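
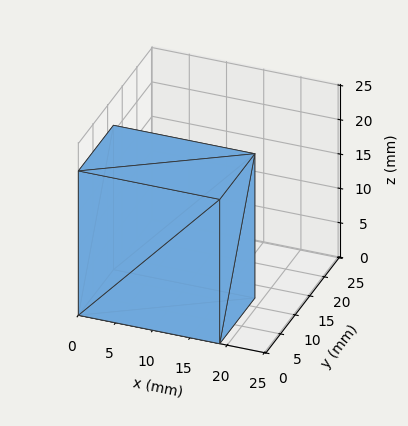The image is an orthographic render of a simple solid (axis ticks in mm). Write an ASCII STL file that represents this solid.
Reading the render: the shape is a rectangular box, roughly 19 × 12 mm footprint and 21 mm tall (dimensions read to the nearest mm from the axis ticks). For the STL, each face is triangulated and given an outward normal.

solid part
  facet normal 0.0000 0.0000 -1.0000
    outer loop
      vertex 19.00 12.00 0.00
      vertex 19.00 0.00 0.00
      vertex 0.00 0.00 0.00
    endloop
  endfacet
  facet normal 0.0000 0.0000 -1.0000
    outer loop
      vertex 0.00 12.00 0.00
      vertex 19.00 12.00 0.00
      vertex 0.00 0.00 0.00
    endloop
  endfacet
  facet normal 0.0000 0.0000 1.0000
    outer loop
      vertex 0.00 0.00 21.00
      vertex 19.00 0.00 21.00
      vertex 19.00 12.00 21.00
    endloop
  endfacet
  facet normal 0.0000 0.0000 1.0000
    outer loop
      vertex 0.00 0.00 21.00
      vertex 19.00 12.00 21.00
      vertex 0.00 12.00 21.00
    endloop
  endfacet
  facet normal 0.0000 -1.0000 0.0000
    outer loop
      vertex 0.00 0.00 0.00
      vertex 19.00 0.00 0.00
      vertex 19.00 0.00 21.00
    endloop
  endfacet
  facet normal 0.0000 -1.0000 0.0000
    outer loop
      vertex 0.00 0.00 0.00
      vertex 19.00 0.00 21.00
      vertex 0.00 0.00 21.00
    endloop
  endfacet
  facet normal 0.0000 1.0000 0.0000
    outer loop
      vertex 19.00 12.00 21.00
      vertex 19.00 12.00 0.00
      vertex 0.00 12.00 0.00
    endloop
  endfacet
  facet normal 0.0000 1.0000 0.0000
    outer loop
      vertex 0.00 12.00 21.00
      vertex 19.00 12.00 21.00
      vertex 0.00 12.00 0.00
    endloop
  endfacet
  facet normal -1.0000 0.0000 0.0000
    outer loop
      vertex 0.00 12.00 21.00
      vertex 0.00 12.00 0.00
      vertex 0.00 0.00 0.00
    endloop
  endfacet
  facet normal -1.0000 0.0000 0.0000
    outer loop
      vertex 0.00 0.00 21.00
      vertex 0.00 12.00 21.00
      vertex 0.00 0.00 0.00
    endloop
  endfacet
  facet normal 1.0000 0.0000 0.0000
    outer loop
      vertex 19.00 0.00 0.00
      vertex 19.00 12.00 0.00
      vertex 19.00 12.00 21.00
    endloop
  endfacet
  facet normal 1.0000 0.0000 0.0000
    outer loop
      vertex 19.00 0.00 0.00
      vertex 19.00 12.00 21.00
      vertex 19.00 0.00 21.00
    endloop
  endfacet
endsolid part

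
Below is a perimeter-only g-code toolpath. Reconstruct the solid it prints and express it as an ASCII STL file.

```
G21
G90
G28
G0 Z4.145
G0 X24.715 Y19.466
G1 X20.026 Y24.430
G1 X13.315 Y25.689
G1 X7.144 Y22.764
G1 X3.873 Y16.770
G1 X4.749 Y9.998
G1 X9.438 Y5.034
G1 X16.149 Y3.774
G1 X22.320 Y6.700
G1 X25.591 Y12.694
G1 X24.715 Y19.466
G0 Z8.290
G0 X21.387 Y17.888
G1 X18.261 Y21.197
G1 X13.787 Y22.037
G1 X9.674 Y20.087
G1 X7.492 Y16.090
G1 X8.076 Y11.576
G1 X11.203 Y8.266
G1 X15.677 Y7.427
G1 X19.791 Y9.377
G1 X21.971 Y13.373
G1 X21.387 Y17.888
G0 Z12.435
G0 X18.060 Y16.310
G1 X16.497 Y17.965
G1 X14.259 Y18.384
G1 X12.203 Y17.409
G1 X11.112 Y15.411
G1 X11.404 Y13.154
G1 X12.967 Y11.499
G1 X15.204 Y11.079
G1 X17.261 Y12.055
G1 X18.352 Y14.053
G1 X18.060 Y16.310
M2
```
solid part
  facet normal 0.0000 0.0000 -1.0000
    outer loop
      vertex 12.842 29.342 0.000
      vertex 21.791 27.663 0.000
      vertex 28.043 21.044 0.000
    endloop
  endfacet
  facet normal 0.0000 0.0000 -1.0000
    outer loop
      vertex 4.615 25.441 0.000
      vertex 12.842 29.342 0.000
      vertex 28.043 21.044 0.000
    endloop
  endfacet
  facet normal 0.0000 0.0000 -1.0000
    outer loop
      vertex 0.253 17.449 0.000
      vertex 4.615 25.441 0.000
      vertex 28.043 21.044 0.000
    endloop
  endfacet
  facet normal 0.0000 0.0000 -1.0000
    outer loop
      vertex 1.421 8.420 0.000
      vertex 0.253 17.449 0.000
      vertex 28.043 21.044 0.000
    endloop
  endfacet
  facet normal 0.0000 0.0000 -1.0000
    outer loop
      vertex 7.673 1.801 0.000
      vertex 1.421 8.420 0.000
      vertex 28.043 21.044 0.000
    endloop
  endfacet
  facet normal 0.0000 0.0000 -1.0000
    outer loop
      vertex 16.622 0.122 0.000
      vertex 7.673 1.801 0.000
      vertex 28.043 21.044 0.000
    endloop
  endfacet
  facet normal 0.0000 0.0000 -1.0000
    outer loop
      vertex 24.849 4.023 0.000
      vertex 16.622 0.122 0.000
      vertex 28.043 21.044 0.000
    endloop
  endfacet
  facet normal 0.0000 0.0000 -1.0000
    outer loop
      vertex 29.211 12.015 0.000
      vertex 24.849 4.023 0.000
      vertex 28.043 21.044 0.000
    endloop
  endfacet
  facet normal 0.5553 0.5245 0.6455
    outer loop
      vertex 28.043 21.044 0.000
      vertex 21.791 27.663 0.000
      vertex 14.732 14.732 16.580
    endloop
  endfacet
  facet normal 0.1408 0.7507 0.6455
    outer loop
      vertex 21.791 27.663 0.000
      vertex 12.842 29.342 0.000
      vertex 14.732 14.732 16.580
    endloop
  endfacet
  facet normal -0.3272 0.6901 0.6454
    outer loop
      vertex 12.842 29.342 0.000
      vertex 4.615 25.441 0.000
      vertex 14.732 14.732 16.580
    endloop
  endfacet
  facet normal -0.6704 0.3659 0.6454
    outer loop
      vertex 4.615 25.441 0.000
      vertex 0.253 17.449 0.000
      vertex 14.732 14.732 16.580
    endloop
  endfacet
  facet normal -0.7575 -0.0980 0.6454
    outer loop
      vertex 0.253 17.449 0.000
      vertex 1.421 8.420 0.000
      vertex 14.732 14.732 16.580
    endloop
  endfacet
  facet normal -0.5553 -0.5245 0.6455
    outer loop
      vertex 1.421 8.420 0.000
      vertex 7.673 1.801 0.000
      vertex 14.732 14.732 16.580
    endloop
  endfacet
  facet normal -0.1408 -0.7507 0.6455
    outer loop
      vertex 7.673 1.801 0.000
      vertex 16.622 0.122 0.000
      vertex 14.732 14.732 16.580
    endloop
  endfacet
  facet normal 0.3272 -0.6901 0.6454
    outer loop
      vertex 16.622 0.122 0.000
      vertex 24.849 4.023 0.000
      vertex 14.732 14.732 16.580
    endloop
  endfacet
  facet normal 0.6704 -0.3659 0.6454
    outer loop
      vertex 24.849 4.023 0.000
      vertex 29.211 12.015 0.000
      vertex 14.732 14.732 16.580
    endloop
  endfacet
  facet normal 0.7575 0.0980 0.6454
    outer loop
      vertex 29.211 12.015 0.000
      vertex 28.043 21.044 0.000
      vertex 14.732 14.732 16.580
    endloop
  endfacet
endsolid part

The G0 Z moves step by Δz≈4.145 mm. The G1 loops shrink linearly with z, so the solid tapers from its base footprint up to z≈16.6. Closing with a flat bottom cap and the tapered top and triangulating gives 18 facets — a regular 10-sided pyramid, base circumscribed radius ≈ 14.7 mm, apex at z ≈ 16.6 mm.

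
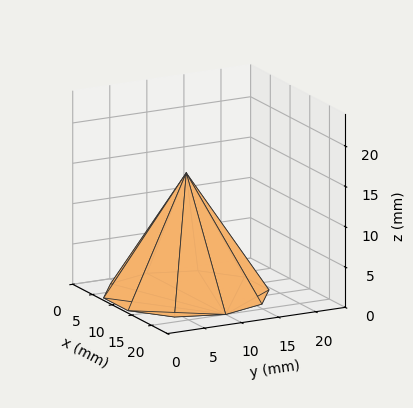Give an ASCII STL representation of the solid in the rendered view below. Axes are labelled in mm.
Reading the render: the shape is a regular 10-sided pyramid, base circumscribed radius ≈ 10 mm, apex at z ≈ 15 mm (dimensions read to the nearest mm from the axis ticks). For the STL, each face is triangulated and given an outward normal.

solid part
  facet normal 0.0000 0.0000 -1.0000
    outer loop
      vertex 13.1 19.5 0.0
      vertex 18.1 15.9 0.0
      vertex 20.0 10.0 0.0
    endloop
  endfacet
  facet normal 0.0000 0.0000 -1.0000
    outer loop
      vertex 6.9 19.5 0.0
      vertex 13.1 19.5 0.0
      vertex 20.0 10.0 0.0
    endloop
  endfacet
  facet normal 0.0000 0.0000 -1.0000
    outer loop
      vertex 1.9 15.9 0.0
      vertex 6.9 19.5 0.0
      vertex 20.0 10.0 0.0
    endloop
  endfacet
  facet normal 0.0000 0.0000 -1.0000
    outer loop
      vertex 0.0 10.0 0.0
      vertex 1.9 15.9 0.0
      vertex 20.0 10.0 0.0
    endloop
  endfacet
  facet normal 0.0000 0.0000 -1.0000
    outer loop
      vertex 1.9 4.1 0.0
      vertex 0.0 10.0 0.0
      vertex 20.0 10.0 0.0
    endloop
  endfacet
  facet normal 0.0000 0.0000 -1.0000
    outer loop
      vertex 6.9 0.5 0.0
      vertex 1.9 4.1 0.0
      vertex 20.0 10.0 0.0
    endloop
  endfacet
  facet normal 0.0000 0.0000 -1.0000
    outer loop
      vertex 13.1 0.5 0.0
      vertex 6.9 0.5 0.0
      vertex 20.0 10.0 0.0
    endloop
  endfacet
  facet normal 0.0000 0.0000 -1.0000
    outer loop
      vertex 18.1 4.1 0.0
      vertex 13.1 0.5 0.0
      vertex 20.0 10.0 0.0
    endloop
  endfacet
  facet normal 0.8037 0.2588 0.5358
    outer loop
      vertex 20.0 10.0 0.0
      vertex 18.1 15.9 0.0
      vertex 10.0 10.0 15.0
    endloop
  endfacet
  facet normal 0.4933 0.6852 0.5359
    outer loop
      vertex 18.1 15.9 0.0
      vertex 13.1 19.5 0.0
      vertex 10.0 10.0 15.0
    endloop
  endfacet
  facet normal 0.0000 0.8448 0.5351
    outer loop
      vertex 13.1 19.5 0.0
      vertex 6.9 19.5 0.0
      vertex 10.0 10.0 15.0
    endloop
  endfacet
  facet normal -0.4933 0.6852 0.5359
    outer loop
      vertex 6.9 19.5 0.0
      vertex 1.9 15.9 0.0
      vertex 10.0 10.0 15.0
    endloop
  endfacet
  facet normal -0.8037 0.2588 0.5358
    outer loop
      vertex 1.9 15.9 0.0
      vertex 0.0 10.0 0.0
      vertex 10.0 10.0 15.0
    endloop
  endfacet
  facet normal -0.8037 -0.2588 0.5358
    outer loop
      vertex 0.0 10.0 0.0
      vertex 1.9 4.1 0.0
      vertex 10.0 10.0 15.0
    endloop
  endfacet
  facet normal -0.4933 -0.6852 0.5359
    outer loop
      vertex 1.9 4.1 0.0
      vertex 6.9 0.5 0.0
      vertex 10.0 10.0 15.0
    endloop
  endfacet
  facet normal 0.0000 -0.8448 0.5351
    outer loop
      vertex 6.9 0.5 0.0
      vertex 13.1 0.5 0.0
      vertex 10.0 10.0 15.0
    endloop
  endfacet
  facet normal 0.4933 -0.6852 0.5359
    outer loop
      vertex 13.1 0.5 0.0
      vertex 18.1 4.1 0.0
      vertex 10.0 10.0 15.0
    endloop
  endfacet
  facet normal 0.8037 -0.2588 0.5358
    outer loop
      vertex 18.1 4.1 0.0
      vertex 20.0 10.0 0.0
      vertex 10.0 10.0 15.0
    endloop
  endfacet
endsolid part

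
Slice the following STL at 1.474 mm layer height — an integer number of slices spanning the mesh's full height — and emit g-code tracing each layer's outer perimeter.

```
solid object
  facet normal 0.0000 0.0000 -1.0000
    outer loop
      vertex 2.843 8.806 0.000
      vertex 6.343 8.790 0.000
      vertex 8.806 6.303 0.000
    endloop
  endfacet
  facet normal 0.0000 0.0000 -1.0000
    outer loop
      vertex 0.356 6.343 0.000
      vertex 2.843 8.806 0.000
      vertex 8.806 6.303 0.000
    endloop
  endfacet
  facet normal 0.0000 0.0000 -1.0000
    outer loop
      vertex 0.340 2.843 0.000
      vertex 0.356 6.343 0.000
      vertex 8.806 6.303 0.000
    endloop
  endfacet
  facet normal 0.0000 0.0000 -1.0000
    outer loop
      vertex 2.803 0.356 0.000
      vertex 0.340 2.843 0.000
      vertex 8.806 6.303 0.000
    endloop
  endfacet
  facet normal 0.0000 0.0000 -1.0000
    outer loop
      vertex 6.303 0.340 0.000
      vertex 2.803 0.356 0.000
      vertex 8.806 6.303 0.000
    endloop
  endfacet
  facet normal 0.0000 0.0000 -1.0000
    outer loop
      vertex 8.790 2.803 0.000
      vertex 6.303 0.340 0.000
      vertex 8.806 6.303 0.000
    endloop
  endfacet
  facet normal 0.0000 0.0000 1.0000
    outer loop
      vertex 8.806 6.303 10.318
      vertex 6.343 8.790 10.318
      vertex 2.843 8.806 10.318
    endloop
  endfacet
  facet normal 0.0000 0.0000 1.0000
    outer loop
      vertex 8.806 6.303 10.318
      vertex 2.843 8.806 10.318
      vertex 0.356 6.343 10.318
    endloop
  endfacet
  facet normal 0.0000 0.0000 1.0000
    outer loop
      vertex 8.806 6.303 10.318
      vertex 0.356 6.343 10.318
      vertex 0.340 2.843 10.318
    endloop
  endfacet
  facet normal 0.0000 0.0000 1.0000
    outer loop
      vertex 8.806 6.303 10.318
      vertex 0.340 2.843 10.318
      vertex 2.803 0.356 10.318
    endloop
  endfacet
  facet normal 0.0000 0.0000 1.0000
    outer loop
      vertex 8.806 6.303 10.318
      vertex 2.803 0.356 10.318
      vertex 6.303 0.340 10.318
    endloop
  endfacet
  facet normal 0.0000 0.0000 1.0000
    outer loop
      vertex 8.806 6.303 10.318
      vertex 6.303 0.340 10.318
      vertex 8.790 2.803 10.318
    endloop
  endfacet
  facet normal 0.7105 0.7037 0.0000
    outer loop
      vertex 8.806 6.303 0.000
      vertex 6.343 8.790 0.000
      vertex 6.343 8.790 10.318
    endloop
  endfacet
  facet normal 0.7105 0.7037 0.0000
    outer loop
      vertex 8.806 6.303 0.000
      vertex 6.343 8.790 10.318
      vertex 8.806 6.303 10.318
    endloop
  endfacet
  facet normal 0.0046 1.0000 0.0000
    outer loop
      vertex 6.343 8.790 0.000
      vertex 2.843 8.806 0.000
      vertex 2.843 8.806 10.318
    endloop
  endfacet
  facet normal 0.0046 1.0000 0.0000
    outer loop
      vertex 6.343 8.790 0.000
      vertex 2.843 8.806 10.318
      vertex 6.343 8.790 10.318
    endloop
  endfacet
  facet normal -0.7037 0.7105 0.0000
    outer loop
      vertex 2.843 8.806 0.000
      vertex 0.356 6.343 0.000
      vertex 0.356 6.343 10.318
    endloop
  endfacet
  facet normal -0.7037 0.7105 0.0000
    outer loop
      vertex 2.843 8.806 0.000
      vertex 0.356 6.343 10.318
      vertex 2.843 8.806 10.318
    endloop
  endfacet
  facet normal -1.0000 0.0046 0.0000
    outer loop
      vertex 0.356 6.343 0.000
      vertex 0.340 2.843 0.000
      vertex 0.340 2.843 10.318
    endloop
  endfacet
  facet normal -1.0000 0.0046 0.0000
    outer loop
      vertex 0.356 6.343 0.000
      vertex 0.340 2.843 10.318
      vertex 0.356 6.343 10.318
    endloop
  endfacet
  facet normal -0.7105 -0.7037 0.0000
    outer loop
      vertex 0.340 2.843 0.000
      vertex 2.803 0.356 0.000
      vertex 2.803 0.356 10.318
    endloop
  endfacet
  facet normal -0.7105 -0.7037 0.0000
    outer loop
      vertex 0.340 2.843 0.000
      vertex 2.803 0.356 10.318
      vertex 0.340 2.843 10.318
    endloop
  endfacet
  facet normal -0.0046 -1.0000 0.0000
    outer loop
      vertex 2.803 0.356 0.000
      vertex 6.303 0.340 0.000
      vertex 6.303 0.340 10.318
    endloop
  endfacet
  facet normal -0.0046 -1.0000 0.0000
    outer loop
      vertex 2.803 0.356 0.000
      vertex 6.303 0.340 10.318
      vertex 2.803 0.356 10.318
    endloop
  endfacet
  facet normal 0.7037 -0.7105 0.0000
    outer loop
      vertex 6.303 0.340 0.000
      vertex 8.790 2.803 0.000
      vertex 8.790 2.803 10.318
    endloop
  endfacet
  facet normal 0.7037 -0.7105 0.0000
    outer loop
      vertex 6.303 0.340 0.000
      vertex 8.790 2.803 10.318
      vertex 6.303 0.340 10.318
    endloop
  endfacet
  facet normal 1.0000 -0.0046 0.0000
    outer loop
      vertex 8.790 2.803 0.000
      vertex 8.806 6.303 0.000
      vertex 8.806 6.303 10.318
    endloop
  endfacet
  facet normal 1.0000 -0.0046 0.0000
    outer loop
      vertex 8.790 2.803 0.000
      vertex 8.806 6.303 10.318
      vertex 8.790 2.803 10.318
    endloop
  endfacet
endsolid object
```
; perimeter-only toolpath
G21 ; units = mm
G90 ; absolute positioning
G28 ; home
; layer 1
G0 Z1.474
G0 X8.806 Y6.303
G1 X6.343 Y8.790
G1 X2.843 Y8.806
G1 X0.356 Y6.343
G1 X0.340 Y2.843
G1 X2.803 Y0.356
G1 X6.303 Y0.340
G1 X8.790 Y2.803
G1 X8.806 Y6.303
; layer 2
G0 Z2.948
G0 X8.806 Y6.303
G1 X6.343 Y8.790
G1 X2.843 Y8.806
G1 X0.356 Y6.343
G1 X0.340 Y2.843
G1 X2.803 Y0.356
G1 X6.303 Y0.340
G1 X8.790 Y2.803
G1 X8.806 Y6.303
; layer 3
G0 Z4.422
G0 X8.806 Y6.303
G1 X6.343 Y8.790
G1 X2.843 Y8.806
G1 X0.356 Y6.343
G1 X0.340 Y2.843
G1 X2.803 Y0.356
G1 X6.303 Y0.340
G1 X8.790 Y2.803
G1 X8.806 Y6.303
; layer 4
G0 Z5.896
G0 X8.806 Y6.303
G1 X6.343 Y8.790
G1 X2.843 Y8.806
G1 X0.356 Y6.343
G1 X0.340 Y2.843
G1 X2.803 Y0.356
G1 X6.303 Y0.340
G1 X8.790 Y2.803
G1 X8.806 Y6.303
; layer 5
G0 Z7.370
G0 X8.806 Y6.303
G1 X6.343 Y8.790
G1 X2.843 Y8.806
G1 X0.356 Y6.343
G1 X0.340 Y2.843
G1 X2.803 Y0.356
G1 X6.303 Y0.340
G1 X8.790 Y2.803
G1 X8.806 Y6.303
; layer 6
G0 Z8.844
G0 X8.806 Y6.303
G1 X6.343 Y8.790
G1 X2.843 Y8.806
G1 X0.356 Y6.343
G1 X0.340 Y2.843
G1 X2.803 Y0.356
G1 X6.303 Y0.340
G1 X8.790 Y2.803
G1 X8.806 Y6.303
; layer 7
G0 Z10.318
G0 X8.806 Y6.303
G1 X6.343 Y8.790
G1 X2.843 Y8.806
G1 X0.356 Y6.343
G1 X0.340 Y2.843
G1 X2.803 Y0.356
G1 X6.303 Y0.340
G1 X8.790 Y2.803
G1 X8.806 Y6.303
M2 ; end

The solid is a regular 8-sided prism (a cylinder approximated with 8 flat sides), circumscribed radius ≈ 4.57 mm, height ≈ 10.3 mm. Slicing at Δz = 1.474 mm — 7 equal slices spanning the solid's height, so layer i sits at z = i·h/7 — gives 7 non-empty perimeters. Each is a 8-segment closed polygon; G0 lifts to the layer z and rapids to the start vertex, then G1 traces the edges.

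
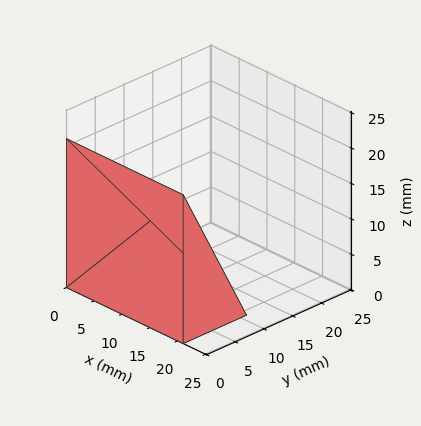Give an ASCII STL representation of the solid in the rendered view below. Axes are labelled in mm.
Reading the render: the shape is a wedge (ramp): 21 × 11 mm base, rising to 21 mm along the y=0 edge and sloping linearly to z=0 at y=11 (dimensions read to the nearest mm from the axis ticks). For the STL, each face is triangulated and given an outward normal.

solid part
  facet normal 0.0000 0.0000 -1.0000
    outer loop
      vertex 21.00 11.00 0.00
      vertex 21.00 0.00 0.00
      vertex 0.00 0.00 0.00
    endloop
  endfacet
  facet normal 0.0000 0.0000 -1.0000
    outer loop
      vertex 0.00 11.00 0.00
      vertex 21.00 11.00 0.00
      vertex 0.00 0.00 0.00
    endloop
  endfacet
  facet normal 0.0000 -1.0000 0.0000
    outer loop
      vertex 0.00 0.00 0.00
      vertex 21.00 0.00 0.00
      vertex 21.00 0.00 21.00
    endloop
  endfacet
  facet normal 0.0000 -1.0000 0.0000
    outer loop
      vertex 0.00 0.00 0.00
      vertex 21.00 0.00 21.00
      vertex 0.00 0.00 21.00
    endloop
  endfacet
  facet normal 0.0000 0.8858 0.4640
    outer loop
      vertex 0.00 0.00 21.00
      vertex 21.00 0.00 21.00
      vertex 21.00 11.00 0.00
    endloop
  endfacet
  facet normal 0.0000 0.8858 0.4640
    outer loop
      vertex 0.00 0.00 21.00
      vertex 21.00 11.00 0.00
      vertex 0.00 11.00 0.00
    endloop
  endfacet
  facet normal -1.0000 0.0000 0.0000
    outer loop
      vertex 0.00 0.00 21.00
      vertex 0.00 11.00 0.00
      vertex 0.00 0.00 0.00
    endloop
  endfacet
  facet normal 1.0000 0.0000 0.0000
    outer loop
      vertex 21.00 0.00 0.00
      vertex 21.00 11.00 0.00
      vertex 21.00 0.00 21.00
    endloop
  endfacet
endsolid part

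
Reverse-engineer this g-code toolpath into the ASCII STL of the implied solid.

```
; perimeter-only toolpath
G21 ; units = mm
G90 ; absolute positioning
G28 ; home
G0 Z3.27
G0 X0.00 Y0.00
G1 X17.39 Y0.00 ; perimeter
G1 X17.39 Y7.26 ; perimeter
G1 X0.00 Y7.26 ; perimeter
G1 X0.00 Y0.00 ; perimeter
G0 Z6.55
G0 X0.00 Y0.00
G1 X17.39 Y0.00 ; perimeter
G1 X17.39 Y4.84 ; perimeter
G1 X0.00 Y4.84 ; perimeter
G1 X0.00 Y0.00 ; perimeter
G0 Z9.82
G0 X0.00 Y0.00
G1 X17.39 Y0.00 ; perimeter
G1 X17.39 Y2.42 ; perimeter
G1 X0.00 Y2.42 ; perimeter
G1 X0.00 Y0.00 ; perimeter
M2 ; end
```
solid part
  facet normal 0.0000 0.0000 -1.0000
    outer loop
      vertex 17.39 9.68 0.00
      vertex 17.39 0.00 0.00
      vertex 0.00 0.00 0.00
    endloop
  endfacet
  facet normal 0.0000 0.0000 -1.0000
    outer loop
      vertex 0.00 9.68 0.00
      vertex 17.39 9.68 0.00
      vertex 0.00 0.00 0.00
    endloop
  endfacet
  facet normal 0.0000 -1.0000 0.0000
    outer loop
      vertex 0.00 0.00 0.00
      vertex 17.39 0.00 0.00
      vertex 17.39 0.00 13.10
    endloop
  endfacet
  facet normal 0.0000 -1.0000 0.0000
    outer loop
      vertex 0.00 0.00 0.00
      vertex 17.39 0.00 13.10
      vertex 0.00 0.00 13.10
    endloop
  endfacet
  facet normal 0.0000 0.8043 0.5943
    outer loop
      vertex 0.00 0.00 13.10
      vertex 17.39 0.00 13.10
      vertex 17.39 9.68 0.00
    endloop
  endfacet
  facet normal 0.0000 0.8043 0.5943
    outer loop
      vertex 0.00 0.00 13.10
      vertex 17.39 9.68 0.00
      vertex 0.00 9.68 0.00
    endloop
  endfacet
  facet normal -1.0000 0.0000 0.0000
    outer loop
      vertex 0.00 0.00 13.10
      vertex 0.00 9.68 0.00
      vertex 0.00 0.00 0.00
    endloop
  endfacet
  facet normal 1.0000 0.0000 0.0000
    outer loop
      vertex 17.39 0.00 0.00
      vertex 17.39 9.68 0.00
      vertex 17.39 0.00 13.10
    endloop
  endfacet
endsolid part

The G0 Z moves step by Δz≈3.27 mm. The G1 loops shrink linearly with z, so the solid tapers from its base footprint up to z≈13.1. Closing with a flat bottom cap and the tapered top and triangulating gives 8 facets — a wedge (ramp): 17.4 × 9.68 mm base, rising to 13.1 mm along the y=0 edge and sloping linearly to z=0 at y=9.68.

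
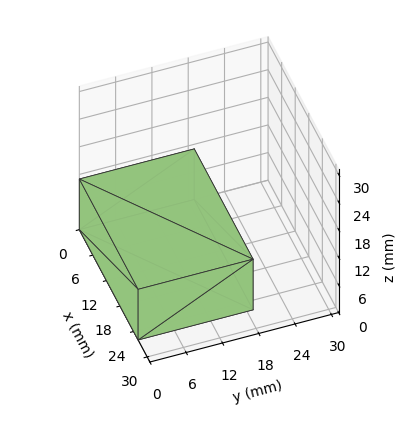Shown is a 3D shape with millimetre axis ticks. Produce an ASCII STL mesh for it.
Reading the render: the shape is a rectangular box, roughly 26 × 19 mm footprint and 11 mm tall (dimensions read to the nearest mm from the axis ticks). For the STL, each face is triangulated and given an outward normal.

solid part
  facet normal 0.0000 0.0000 -1.0000
    outer loop
      vertex 26.00 19.00 0.00
      vertex 26.00 0.00 0.00
      vertex 0.00 0.00 0.00
    endloop
  endfacet
  facet normal 0.0000 0.0000 -1.0000
    outer loop
      vertex 0.00 19.00 0.00
      vertex 26.00 19.00 0.00
      vertex 0.00 0.00 0.00
    endloop
  endfacet
  facet normal 0.0000 0.0000 1.0000
    outer loop
      vertex 0.00 0.00 11.00
      vertex 26.00 0.00 11.00
      vertex 26.00 19.00 11.00
    endloop
  endfacet
  facet normal 0.0000 0.0000 1.0000
    outer loop
      vertex 0.00 0.00 11.00
      vertex 26.00 19.00 11.00
      vertex 0.00 19.00 11.00
    endloop
  endfacet
  facet normal 0.0000 -1.0000 0.0000
    outer loop
      vertex 0.00 0.00 0.00
      vertex 26.00 0.00 0.00
      vertex 26.00 0.00 11.00
    endloop
  endfacet
  facet normal 0.0000 -1.0000 0.0000
    outer loop
      vertex 0.00 0.00 0.00
      vertex 26.00 0.00 11.00
      vertex 0.00 0.00 11.00
    endloop
  endfacet
  facet normal 0.0000 1.0000 0.0000
    outer loop
      vertex 26.00 19.00 11.00
      vertex 26.00 19.00 0.00
      vertex 0.00 19.00 0.00
    endloop
  endfacet
  facet normal 0.0000 1.0000 0.0000
    outer loop
      vertex 0.00 19.00 11.00
      vertex 26.00 19.00 11.00
      vertex 0.00 19.00 0.00
    endloop
  endfacet
  facet normal -1.0000 0.0000 0.0000
    outer loop
      vertex 0.00 19.00 11.00
      vertex 0.00 19.00 0.00
      vertex 0.00 0.00 0.00
    endloop
  endfacet
  facet normal -1.0000 0.0000 0.0000
    outer loop
      vertex 0.00 0.00 11.00
      vertex 0.00 19.00 11.00
      vertex 0.00 0.00 0.00
    endloop
  endfacet
  facet normal 1.0000 0.0000 0.0000
    outer loop
      vertex 26.00 0.00 0.00
      vertex 26.00 19.00 0.00
      vertex 26.00 19.00 11.00
    endloop
  endfacet
  facet normal 1.0000 0.0000 0.0000
    outer loop
      vertex 26.00 0.00 0.00
      vertex 26.00 19.00 11.00
      vertex 26.00 0.00 11.00
    endloop
  endfacet
endsolid part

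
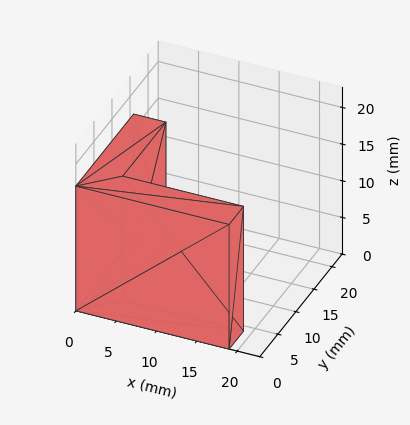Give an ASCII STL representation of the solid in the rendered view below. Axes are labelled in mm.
Reading the render: the shape is an L-shaped prism: outer 19 × 16 mm, arm thicknesses ≈ 4 mm (horizontal) and 4 mm (vertical), extruded 17 mm in z (dimensions read to the nearest mm from the axis ticks). For the STL, each face is triangulated and given an outward normal.

solid part
  facet normal 0.0000 0.0000 -1.0000
    outer loop
      vertex 19.00 4.00 0.00
      vertex 19.00 0.00 0.00
      vertex 0.00 0.00 0.00
    endloop
  endfacet
  facet normal 0.0000 0.0000 -1.0000
    outer loop
      vertex 4.00 4.00 0.00
      vertex 19.00 4.00 0.00
      vertex 0.00 0.00 0.00
    endloop
  endfacet
  facet normal 0.0000 0.0000 -1.0000
    outer loop
      vertex 4.00 16.00 0.00
      vertex 4.00 4.00 0.00
      vertex 0.00 0.00 0.00
    endloop
  endfacet
  facet normal 0.0000 0.0000 -1.0000
    outer loop
      vertex 0.00 16.00 0.00
      vertex 4.00 16.00 0.00
      vertex 0.00 0.00 0.00
    endloop
  endfacet
  facet normal 0.0000 0.0000 1.0000
    outer loop
      vertex 0.00 0.00 17.00
      vertex 19.00 0.00 17.00
      vertex 19.00 4.00 17.00
    endloop
  endfacet
  facet normal 0.0000 0.0000 1.0000
    outer loop
      vertex 0.00 0.00 17.00
      vertex 19.00 4.00 17.00
      vertex 4.00 4.00 17.00
    endloop
  endfacet
  facet normal 0.0000 0.0000 1.0000
    outer loop
      vertex 0.00 0.00 17.00
      vertex 4.00 4.00 17.00
      vertex 4.00 16.00 17.00
    endloop
  endfacet
  facet normal 0.0000 0.0000 1.0000
    outer loop
      vertex 0.00 0.00 17.00
      vertex 4.00 16.00 17.00
      vertex 0.00 16.00 17.00
    endloop
  endfacet
  facet normal 0.0000 -1.0000 0.0000
    outer loop
      vertex 0.00 0.00 0.00
      vertex 19.00 0.00 0.00
      vertex 19.00 0.00 17.00
    endloop
  endfacet
  facet normal 0.0000 -1.0000 0.0000
    outer loop
      vertex 0.00 0.00 0.00
      vertex 19.00 0.00 17.00
      vertex 0.00 0.00 17.00
    endloop
  endfacet
  facet normal 1.0000 0.0000 0.0000
    outer loop
      vertex 19.00 0.00 0.00
      vertex 19.00 4.00 0.00
      vertex 19.00 4.00 17.00
    endloop
  endfacet
  facet normal 1.0000 0.0000 0.0000
    outer loop
      vertex 19.00 0.00 0.00
      vertex 19.00 4.00 17.00
      vertex 19.00 0.00 17.00
    endloop
  endfacet
  facet normal 0.0000 1.0000 0.0000
    outer loop
      vertex 19.00 4.00 0.00
      vertex 4.00 4.00 0.00
      vertex 4.00 4.00 17.00
    endloop
  endfacet
  facet normal 0.0000 1.0000 0.0000
    outer loop
      vertex 19.00 4.00 0.00
      vertex 4.00 4.00 17.00
      vertex 19.00 4.00 17.00
    endloop
  endfacet
  facet normal 1.0000 0.0000 0.0000
    outer loop
      vertex 4.00 4.00 0.00
      vertex 4.00 16.00 0.00
      vertex 4.00 16.00 17.00
    endloop
  endfacet
  facet normal 1.0000 0.0000 0.0000
    outer loop
      vertex 4.00 4.00 0.00
      vertex 4.00 16.00 17.00
      vertex 4.00 4.00 17.00
    endloop
  endfacet
  facet normal 0.0000 1.0000 0.0000
    outer loop
      vertex 4.00 16.00 0.00
      vertex 0.00 16.00 0.00
      vertex 0.00 16.00 17.00
    endloop
  endfacet
  facet normal 0.0000 1.0000 0.0000
    outer loop
      vertex 4.00 16.00 0.00
      vertex 0.00 16.00 17.00
      vertex 4.00 16.00 17.00
    endloop
  endfacet
  facet normal -1.0000 0.0000 0.0000
    outer loop
      vertex 0.00 16.00 0.00
      vertex 0.00 0.00 0.00
      vertex 0.00 0.00 17.00
    endloop
  endfacet
  facet normal -1.0000 0.0000 0.0000
    outer loop
      vertex 0.00 16.00 0.00
      vertex 0.00 0.00 17.00
      vertex 0.00 16.00 17.00
    endloop
  endfacet
endsolid part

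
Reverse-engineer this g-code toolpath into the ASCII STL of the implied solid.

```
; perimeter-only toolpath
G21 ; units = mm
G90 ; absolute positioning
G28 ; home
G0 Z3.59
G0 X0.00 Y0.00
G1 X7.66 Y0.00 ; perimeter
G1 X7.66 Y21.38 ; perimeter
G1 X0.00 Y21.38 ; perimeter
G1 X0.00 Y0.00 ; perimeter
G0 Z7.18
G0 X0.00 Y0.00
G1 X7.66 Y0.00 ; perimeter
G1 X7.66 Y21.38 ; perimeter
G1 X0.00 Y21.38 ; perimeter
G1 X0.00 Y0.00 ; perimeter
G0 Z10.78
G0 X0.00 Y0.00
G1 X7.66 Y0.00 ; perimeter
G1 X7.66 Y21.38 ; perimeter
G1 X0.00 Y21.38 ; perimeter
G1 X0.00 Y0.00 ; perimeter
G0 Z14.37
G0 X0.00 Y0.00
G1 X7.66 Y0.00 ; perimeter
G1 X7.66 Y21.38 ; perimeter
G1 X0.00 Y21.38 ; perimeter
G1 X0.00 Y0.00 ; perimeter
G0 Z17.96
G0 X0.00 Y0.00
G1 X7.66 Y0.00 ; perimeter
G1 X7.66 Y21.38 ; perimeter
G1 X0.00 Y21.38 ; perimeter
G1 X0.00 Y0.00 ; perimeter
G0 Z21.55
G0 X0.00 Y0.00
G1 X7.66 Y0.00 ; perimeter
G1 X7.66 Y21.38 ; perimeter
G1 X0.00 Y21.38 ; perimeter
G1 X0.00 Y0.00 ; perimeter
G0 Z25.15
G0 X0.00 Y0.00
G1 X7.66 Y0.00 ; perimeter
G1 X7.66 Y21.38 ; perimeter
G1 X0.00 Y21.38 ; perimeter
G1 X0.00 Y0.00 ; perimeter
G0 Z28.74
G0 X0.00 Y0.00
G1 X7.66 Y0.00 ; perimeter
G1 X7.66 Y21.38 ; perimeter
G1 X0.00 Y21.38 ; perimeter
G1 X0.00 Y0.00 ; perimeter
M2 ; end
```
solid part
  facet normal 0.0000 0.0000 -1.0000
    outer loop
      vertex 7.66 21.38 0.00
      vertex 7.66 0.00 0.00
      vertex 0.00 0.00 0.00
    endloop
  endfacet
  facet normal 0.0000 0.0000 -1.0000
    outer loop
      vertex 0.00 21.38 0.00
      vertex 7.66 21.38 0.00
      vertex 0.00 0.00 0.00
    endloop
  endfacet
  facet normal 0.0000 0.0000 1.0000
    outer loop
      vertex 0.00 0.00 28.74
      vertex 7.66 0.00 28.74
      vertex 7.66 21.38 28.74
    endloop
  endfacet
  facet normal 0.0000 0.0000 1.0000
    outer loop
      vertex 0.00 0.00 28.74
      vertex 7.66 21.38 28.74
      vertex 0.00 21.38 28.74
    endloop
  endfacet
  facet normal 0.0000 -1.0000 0.0000
    outer loop
      vertex 0.00 0.00 0.00
      vertex 7.66 0.00 0.00
      vertex 7.66 0.00 28.74
    endloop
  endfacet
  facet normal 0.0000 -1.0000 0.0000
    outer loop
      vertex 0.00 0.00 0.00
      vertex 7.66 0.00 28.74
      vertex 0.00 0.00 28.74
    endloop
  endfacet
  facet normal 0.0000 1.0000 0.0000
    outer loop
      vertex 7.66 21.38 28.74
      vertex 7.66 21.38 0.00
      vertex 0.00 21.38 0.00
    endloop
  endfacet
  facet normal 0.0000 1.0000 0.0000
    outer loop
      vertex 0.00 21.38 28.74
      vertex 7.66 21.38 28.74
      vertex 0.00 21.38 0.00
    endloop
  endfacet
  facet normal -1.0000 0.0000 0.0000
    outer loop
      vertex 0.00 21.38 28.74
      vertex 0.00 21.38 0.00
      vertex 0.00 0.00 0.00
    endloop
  endfacet
  facet normal -1.0000 0.0000 0.0000
    outer loop
      vertex 0.00 0.00 28.74
      vertex 0.00 21.38 28.74
      vertex 0.00 0.00 0.00
    endloop
  endfacet
  facet normal 1.0000 0.0000 0.0000
    outer loop
      vertex 7.66 0.00 0.00
      vertex 7.66 21.38 0.00
      vertex 7.66 21.38 28.74
    endloop
  endfacet
  facet normal 1.0000 0.0000 0.0000
    outer loop
      vertex 7.66 0.00 0.00
      vertex 7.66 21.38 28.74
      vertex 7.66 0.00 28.74
    endloop
  endfacet
endsolid part

The G0 Z moves step by Δz≈3.59 mm. Every layer's G1 loop is the same polygon, so the solid is a straight extrusion of it from z=0 to z≈28.7. Closing with flat bottom and top caps and triangulating gives 12 facets — a rectangular box, roughly 7.66 × 21.4 mm footprint and 28.7 mm tall.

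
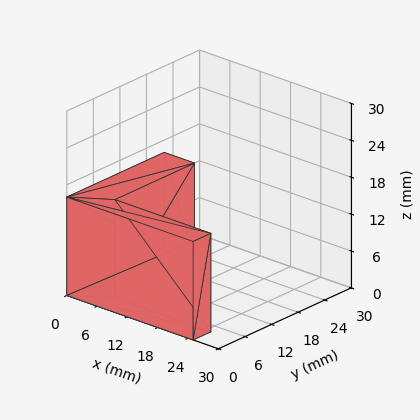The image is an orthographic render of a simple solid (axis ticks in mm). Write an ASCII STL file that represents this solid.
Reading the render: the shape is an L-shaped prism: outer 25 × 22 mm, arm thicknesses ≈ 4 mm (horizontal) and 6 mm (vertical), extruded 16 mm in z (dimensions read to the nearest mm from the axis ticks). For the STL, each face is triangulated and given an outward normal.

solid part
  facet normal 0.0000 0.0000 -1.0000
    outer loop
      vertex 25.0 4.0 0.0
      vertex 25.0 0.0 0.0
      vertex 0.0 0.0 0.0
    endloop
  endfacet
  facet normal 0.0000 0.0000 -1.0000
    outer loop
      vertex 6.0 4.0 0.0
      vertex 25.0 4.0 0.0
      vertex 0.0 0.0 0.0
    endloop
  endfacet
  facet normal 0.0000 0.0000 -1.0000
    outer loop
      vertex 6.0 22.0 0.0
      vertex 6.0 4.0 0.0
      vertex 0.0 0.0 0.0
    endloop
  endfacet
  facet normal 0.0000 0.0000 -1.0000
    outer loop
      vertex 0.0 22.0 0.0
      vertex 6.0 22.0 0.0
      vertex 0.0 0.0 0.0
    endloop
  endfacet
  facet normal 0.0000 0.0000 1.0000
    outer loop
      vertex 0.0 0.0 16.0
      vertex 25.0 0.0 16.0
      vertex 25.0 4.0 16.0
    endloop
  endfacet
  facet normal 0.0000 0.0000 1.0000
    outer loop
      vertex 0.0 0.0 16.0
      vertex 25.0 4.0 16.0
      vertex 6.0 4.0 16.0
    endloop
  endfacet
  facet normal 0.0000 0.0000 1.0000
    outer loop
      vertex 0.0 0.0 16.0
      vertex 6.0 4.0 16.0
      vertex 6.0 22.0 16.0
    endloop
  endfacet
  facet normal 0.0000 0.0000 1.0000
    outer loop
      vertex 0.0 0.0 16.0
      vertex 6.0 22.0 16.0
      vertex 0.0 22.0 16.0
    endloop
  endfacet
  facet normal 0.0000 -1.0000 0.0000
    outer loop
      vertex 0.0 0.0 0.0
      vertex 25.0 0.0 0.0
      vertex 25.0 0.0 16.0
    endloop
  endfacet
  facet normal 0.0000 -1.0000 0.0000
    outer loop
      vertex 0.0 0.0 0.0
      vertex 25.0 0.0 16.0
      vertex 0.0 0.0 16.0
    endloop
  endfacet
  facet normal 1.0000 0.0000 0.0000
    outer loop
      vertex 25.0 0.0 0.0
      vertex 25.0 4.0 0.0
      vertex 25.0 4.0 16.0
    endloop
  endfacet
  facet normal 1.0000 0.0000 0.0000
    outer loop
      vertex 25.0 0.0 0.0
      vertex 25.0 4.0 16.0
      vertex 25.0 0.0 16.0
    endloop
  endfacet
  facet normal 0.0000 1.0000 0.0000
    outer loop
      vertex 25.0 4.0 0.0
      vertex 6.0 4.0 0.0
      vertex 6.0 4.0 16.0
    endloop
  endfacet
  facet normal 0.0000 1.0000 0.0000
    outer loop
      vertex 25.0 4.0 0.0
      vertex 6.0 4.0 16.0
      vertex 25.0 4.0 16.0
    endloop
  endfacet
  facet normal 1.0000 0.0000 0.0000
    outer loop
      vertex 6.0 4.0 0.0
      vertex 6.0 22.0 0.0
      vertex 6.0 22.0 16.0
    endloop
  endfacet
  facet normal 1.0000 0.0000 0.0000
    outer loop
      vertex 6.0 4.0 0.0
      vertex 6.0 22.0 16.0
      vertex 6.0 4.0 16.0
    endloop
  endfacet
  facet normal 0.0000 1.0000 0.0000
    outer loop
      vertex 6.0 22.0 0.0
      vertex 0.0 22.0 0.0
      vertex 0.0 22.0 16.0
    endloop
  endfacet
  facet normal 0.0000 1.0000 0.0000
    outer loop
      vertex 6.0 22.0 0.0
      vertex 0.0 22.0 16.0
      vertex 6.0 22.0 16.0
    endloop
  endfacet
  facet normal -1.0000 0.0000 0.0000
    outer loop
      vertex 0.0 22.0 0.0
      vertex 0.0 0.0 0.0
      vertex 0.0 0.0 16.0
    endloop
  endfacet
  facet normal -1.0000 0.0000 0.0000
    outer loop
      vertex 0.0 22.0 0.0
      vertex 0.0 0.0 16.0
      vertex 0.0 22.0 16.0
    endloop
  endfacet
endsolid part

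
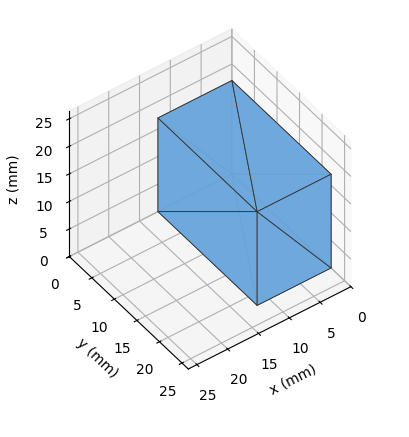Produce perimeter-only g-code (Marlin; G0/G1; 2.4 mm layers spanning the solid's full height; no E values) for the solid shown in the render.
Reading the render: the shape is a rectangular box, roughly 12 × 22 mm footprint and 17 mm tall (dimensions read to the nearest mm from the axis ticks). For the g-code, the solid's height is divided into equal slices at the stated Δz and each level perimeter traced with G1 moves after a G0 lift.

; perimeter-only toolpath
G21 ; units = mm
G90 ; absolute positioning
G28 ; home
; layer 1
G0 Z2.4
G0 X0.0 Y0.0
G1 X12.0 Y0.0
G1 X12.0 Y22.0
G1 X0.0 Y22.0
G1 X0.0 Y0.0
; layer 2
G0 Z4.9
G0 X0.0 Y0.0
G1 X12.0 Y0.0
G1 X12.0 Y22.0
G1 X0.0 Y22.0
G1 X0.0 Y0.0
; layer 3
G0 Z7.3
G0 X0.0 Y0.0
G1 X12.0 Y0.0
G1 X12.0 Y22.0
G1 X0.0 Y22.0
G1 X0.0 Y0.0
; layer 4
G0 Z9.7
G0 X0.0 Y0.0
G1 X12.0 Y0.0
G1 X12.0 Y22.0
G1 X0.0 Y22.0
G1 X0.0 Y0.0
; layer 5
G0 Z12.1
G0 X0.0 Y0.0
G1 X12.0 Y0.0
G1 X12.0 Y22.0
G1 X0.0 Y22.0
G1 X0.0 Y0.0
; layer 6
G0 Z14.6
G0 X0.0 Y0.0
G1 X12.0 Y0.0
G1 X12.0 Y22.0
G1 X0.0 Y22.0
G1 X0.0 Y0.0
; layer 7
G0 Z17.0
G0 X0.0 Y0.0
G1 X12.0 Y0.0
G1 X12.0 Y22.0
G1 X0.0 Y22.0
G1 X0.0 Y0.0
M2 ; end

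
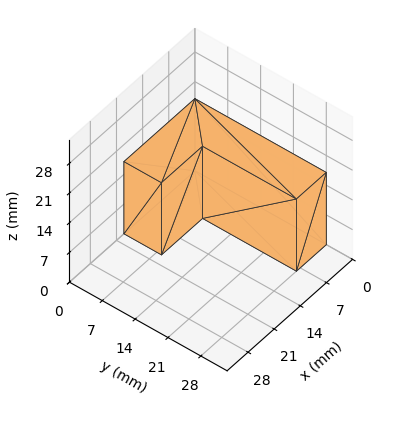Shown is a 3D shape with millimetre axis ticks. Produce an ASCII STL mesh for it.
Reading the render: the shape is an L-shaped prism: outer 19 × 28 mm, arm thicknesses ≈ 8 mm (horizontal) and 8 mm (vertical), extruded 17 mm in z (dimensions read to the nearest mm from the axis ticks). For the STL, each face is triangulated and given an outward normal.

solid part
  facet normal 0.0000 0.0000 -1.0000
    outer loop
      vertex 19.00 8.00 0.00
      vertex 19.00 0.00 0.00
      vertex 0.00 0.00 0.00
    endloop
  endfacet
  facet normal 0.0000 0.0000 -1.0000
    outer loop
      vertex 8.00 8.00 0.00
      vertex 19.00 8.00 0.00
      vertex 0.00 0.00 0.00
    endloop
  endfacet
  facet normal 0.0000 0.0000 -1.0000
    outer loop
      vertex 8.00 28.00 0.00
      vertex 8.00 8.00 0.00
      vertex 0.00 0.00 0.00
    endloop
  endfacet
  facet normal 0.0000 0.0000 -1.0000
    outer loop
      vertex 0.00 28.00 0.00
      vertex 8.00 28.00 0.00
      vertex 0.00 0.00 0.00
    endloop
  endfacet
  facet normal 0.0000 0.0000 1.0000
    outer loop
      vertex 0.00 0.00 17.00
      vertex 19.00 0.00 17.00
      vertex 19.00 8.00 17.00
    endloop
  endfacet
  facet normal 0.0000 0.0000 1.0000
    outer loop
      vertex 0.00 0.00 17.00
      vertex 19.00 8.00 17.00
      vertex 8.00 8.00 17.00
    endloop
  endfacet
  facet normal 0.0000 0.0000 1.0000
    outer loop
      vertex 0.00 0.00 17.00
      vertex 8.00 8.00 17.00
      vertex 8.00 28.00 17.00
    endloop
  endfacet
  facet normal 0.0000 0.0000 1.0000
    outer loop
      vertex 0.00 0.00 17.00
      vertex 8.00 28.00 17.00
      vertex 0.00 28.00 17.00
    endloop
  endfacet
  facet normal 0.0000 -1.0000 0.0000
    outer loop
      vertex 0.00 0.00 0.00
      vertex 19.00 0.00 0.00
      vertex 19.00 0.00 17.00
    endloop
  endfacet
  facet normal 0.0000 -1.0000 0.0000
    outer loop
      vertex 0.00 0.00 0.00
      vertex 19.00 0.00 17.00
      vertex 0.00 0.00 17.00
    endloop
  endfacet
  facet normal 1.0000 0.0000 0.0000
    outer loop
      vertex 19.00 0.00 0.00
      vertex 19.00 8.00 0.00
      vertex 19.00 8.00 17.00
    endloop
  endfacet
  facet normal 1.0000 0.0000 0.0000
    outer loop
      vertex 19.00 0.00 0.00
      vertex 19.00 8.00 17.00
      vertex 19.00 0.00 17.00
    endloop
  endfacet
  facet normal 0.0000 1.0000 0.0000
    outer loop
      vertex 19.00 8.00 0.00
      vertex 8.00 8.00 0.00
      vertex 8.00 8.00 17.00
    endloop
  endfacet
  facet normal 0.0000 1.0000 0.0000
    outer loop
      vertex 19.00 8.00 0.00
      vertex 8.00 8.00 17.00
      vertex 19.00 8.00 17.00
    endloop
  endfacet
  facet normal 1.0000 0.0000 0.0000
    outer loop
      vertex 8.00 8.00 0.00
      vertex 8.00 28.00 0.00
      vertex 8.00 28.00 17.00
    endloop
  endfacet
  facet normal 1.0000 0.0000 0.0000
    outer loop
      vertex 8.00 8.00 0.00
      vertex 8.00 28.00 17.00
      vertex 8.00 8.00 17.00
    endloop
  endfacet
  facet normal 0.0000 1.0000 0.0000
    outer loop
      vertex 8.00 28.00 0.00
      vertex 0.00 28.00 0.00
      vertex 0.00 28.00 17.00
    endloop
  endfacet
  facet normal 0.0000 1.0000 0.0000
    outer loop
      vertex 8.00 28.00 0.00
      vertex 0.00 28.00 17.00
      vertex 8.00 28.00 17.00
    endloop
  endfacet
  facet normal -1.0000 0.0000 0.0000
    outer loop
      vertex 0.00 28.00 0.00
      vertex 0.00 0.00 0.00
      vertex 0.00 0.00 17.00
    endloop
  endfacet
  facet normal -1.0000 0.0000 0.0000
    outer loop
      vertex 0.00 28.00 0.00
      vertex 0.00 0.00 17.00
      vertex 0.00 28.00 17.00
    endloop
  endfacet
endsolid part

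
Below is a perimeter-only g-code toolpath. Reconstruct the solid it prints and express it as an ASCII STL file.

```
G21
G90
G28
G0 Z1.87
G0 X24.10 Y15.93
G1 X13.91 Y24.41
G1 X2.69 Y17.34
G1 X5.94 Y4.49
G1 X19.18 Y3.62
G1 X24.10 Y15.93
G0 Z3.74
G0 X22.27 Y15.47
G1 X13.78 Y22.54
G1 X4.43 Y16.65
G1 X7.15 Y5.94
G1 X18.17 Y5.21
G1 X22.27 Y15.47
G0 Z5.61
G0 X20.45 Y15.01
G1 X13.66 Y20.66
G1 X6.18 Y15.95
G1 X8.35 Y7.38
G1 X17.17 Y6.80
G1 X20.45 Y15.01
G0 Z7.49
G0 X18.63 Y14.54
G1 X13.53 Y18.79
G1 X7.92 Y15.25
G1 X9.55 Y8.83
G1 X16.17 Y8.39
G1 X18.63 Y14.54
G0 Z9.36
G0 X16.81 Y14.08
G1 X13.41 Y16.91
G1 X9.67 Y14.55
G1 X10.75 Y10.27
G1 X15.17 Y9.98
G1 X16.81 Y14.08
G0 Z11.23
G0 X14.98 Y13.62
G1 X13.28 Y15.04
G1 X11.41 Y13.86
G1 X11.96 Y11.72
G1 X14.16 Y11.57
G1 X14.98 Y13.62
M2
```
solid part
  facet normal 0.0000 0.0000 -1.0000
    outer loop
      vertex 0.94 18.04 0.00
      vertex 14.03 26.29 0.00
      vertex 25.92 16.39 0.00
    endloop
  endfacet
  facet normal 0.0000 0.0000 -1.0000
    outer loop
      vertex 4.74 3.05 0.00
      vertex 0.94 18.04 0.00
      vertex 25.92 16.39 0.00
    endloop
  endfacet
  facet normal 0.0000 0.0000 -1.0000
    outer loop
      vertex 20.18 2.03 0.00
      vertex 4.74 3.05 0.00
      vertex 25.92 16.39 0.00
    endloop
  endfacet
  facet normal 0.4966 0.5964 0.6307
    outer loop
      vertex 25.92 16.39 0.00
      vertex 14.03 26.29 0.00
      vertex 13.16 13.16 13.10
    endloop
  endfacet
  facet normal -0.4138 0.6566 0.6306
    outer loop
      vertex 14.03 26.29 0.00
      vertex 0.94 18.04 0.00
      vertex 13.16 13.16 13.10
    endloop
  endfacet
  facet normal -0.7522 -0.1907 0.6307
    outer loop
      vertex 0.94 18.04 0.00
      vertex 4.74 3.05 0.00
      vertex 13.16 13.16 13.10
    endloop
  endfacet
  facet normal -0.0512 -0.7744 0.6306
    outer loop
      vertex 4.74 3.05 0.00
      vertex 20.18 2.03 0.00
      vertex 13.16 13.16 13.10
    endloop
  endfacet
  facet normal 0.7205 -0.2880 0.6308
    outer loop
      vertex 20.18 2.03 0.00
      vertex 25.92 16.39 0.00
      vertex 13.16 13.16 13.10
    endloop
  endfacet
endsolid part

The G0 Z moves step by Δz≈1.87 mm. The G1 loops shrink linearly with z, so the solid tapers from its base footprint up to z≈13.1. Closing with a flat bottom cap and the tapered top and triangulating gives 8 facets — a regular 5-sided pyramid, base circumscribed radius ≈ 13.2 mm, apex at z ≈ 13.1 mm.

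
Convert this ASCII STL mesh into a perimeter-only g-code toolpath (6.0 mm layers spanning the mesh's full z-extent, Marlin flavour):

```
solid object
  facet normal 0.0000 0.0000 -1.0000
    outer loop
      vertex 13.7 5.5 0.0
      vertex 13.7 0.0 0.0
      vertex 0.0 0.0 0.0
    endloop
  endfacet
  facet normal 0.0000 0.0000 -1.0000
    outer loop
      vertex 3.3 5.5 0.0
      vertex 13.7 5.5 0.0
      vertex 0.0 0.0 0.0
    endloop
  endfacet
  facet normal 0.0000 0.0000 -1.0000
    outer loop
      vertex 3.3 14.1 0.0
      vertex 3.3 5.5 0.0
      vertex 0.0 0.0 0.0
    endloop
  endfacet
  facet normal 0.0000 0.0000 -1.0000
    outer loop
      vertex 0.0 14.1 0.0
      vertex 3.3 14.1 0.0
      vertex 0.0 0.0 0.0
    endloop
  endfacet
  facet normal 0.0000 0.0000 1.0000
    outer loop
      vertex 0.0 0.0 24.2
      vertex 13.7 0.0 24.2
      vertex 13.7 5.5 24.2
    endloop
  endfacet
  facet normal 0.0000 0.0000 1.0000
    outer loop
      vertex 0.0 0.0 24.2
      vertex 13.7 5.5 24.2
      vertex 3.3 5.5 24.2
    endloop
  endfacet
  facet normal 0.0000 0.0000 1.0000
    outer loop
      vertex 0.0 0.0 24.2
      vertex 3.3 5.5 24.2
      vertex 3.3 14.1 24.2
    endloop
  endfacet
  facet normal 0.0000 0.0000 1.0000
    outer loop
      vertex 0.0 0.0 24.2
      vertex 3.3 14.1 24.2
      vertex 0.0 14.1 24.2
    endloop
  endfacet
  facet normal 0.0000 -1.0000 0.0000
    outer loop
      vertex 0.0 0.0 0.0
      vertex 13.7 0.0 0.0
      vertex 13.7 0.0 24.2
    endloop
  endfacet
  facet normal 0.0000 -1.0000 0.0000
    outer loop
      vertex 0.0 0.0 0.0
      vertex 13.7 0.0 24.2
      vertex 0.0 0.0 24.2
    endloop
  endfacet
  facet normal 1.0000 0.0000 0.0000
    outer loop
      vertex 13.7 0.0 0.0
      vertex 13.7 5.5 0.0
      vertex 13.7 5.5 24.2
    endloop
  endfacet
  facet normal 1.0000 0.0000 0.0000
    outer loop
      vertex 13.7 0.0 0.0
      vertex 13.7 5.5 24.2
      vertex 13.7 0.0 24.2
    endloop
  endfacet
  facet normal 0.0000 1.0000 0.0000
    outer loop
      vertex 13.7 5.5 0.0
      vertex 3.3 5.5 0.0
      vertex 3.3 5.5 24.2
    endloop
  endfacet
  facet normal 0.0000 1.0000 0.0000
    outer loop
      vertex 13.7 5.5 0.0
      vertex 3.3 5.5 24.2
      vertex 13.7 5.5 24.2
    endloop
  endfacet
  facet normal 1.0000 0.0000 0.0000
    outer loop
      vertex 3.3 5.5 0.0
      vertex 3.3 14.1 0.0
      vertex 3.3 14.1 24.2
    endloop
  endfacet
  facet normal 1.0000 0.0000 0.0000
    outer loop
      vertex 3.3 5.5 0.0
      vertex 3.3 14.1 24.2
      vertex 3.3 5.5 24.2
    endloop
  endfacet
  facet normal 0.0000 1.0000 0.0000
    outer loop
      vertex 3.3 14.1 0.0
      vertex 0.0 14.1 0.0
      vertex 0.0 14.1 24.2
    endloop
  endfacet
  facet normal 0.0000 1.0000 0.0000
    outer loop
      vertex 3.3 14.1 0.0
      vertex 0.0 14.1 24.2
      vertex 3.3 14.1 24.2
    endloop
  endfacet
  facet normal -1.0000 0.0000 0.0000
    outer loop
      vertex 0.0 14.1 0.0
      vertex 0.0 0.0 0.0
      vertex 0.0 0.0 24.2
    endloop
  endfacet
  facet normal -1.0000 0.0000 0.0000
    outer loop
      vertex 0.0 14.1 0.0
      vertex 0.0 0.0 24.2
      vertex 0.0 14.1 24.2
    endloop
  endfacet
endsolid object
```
; perimeter-only toolpath
G21 ; units = mm
G90 ; absolute positioning
G28 ; home
; layer 1
G0 Z6.0
G0 X0.0 Y0.0
G1 X13.7 Y0.0
G1 X13.7 Y5.5
G1 X3.3 Y5.5
G1 X3.3 Y14.1
G1 X0.0 Y14.1
G1 X0.0 Y0.0
; layer 2
G0 Z12.1
G0 X0.0 Y0.0
G1 X13.7 Y0.0
G1 X13.7 Y5.5
G1 X3.3 Y5.5
G1 X3.3 Y14.1
G1 X0.0 Y14.1
G1 X0.0 Y0.0
; layer 3
G0 Z18.1
G0 X0.0 Y0.0
G1 X13.7 Y0.0
G1 X13.7 Y5.5
G1 X3.3 Y5.5
G1 X3.3 Y14.1
G1 X0.0 Y14.1
G1 X0.0 Y0.0
; layer 4
G0 Z24.2
G0 X0.0 Y0.0
G1 X13.7 Y0.0
G1 X13.7 Y5.5
G1 X3.3 Y5.5
G1 X3.3 Y14.1
G1 X0.0 Y14.1
G1 X0.0 Y0.0
M2 ; end

The solid is an L-shaped prism: outer 13.7 × 14.1 mm, arm thicknesses ≈ 5.5 mm (horizontal) and 3.3 mm (vertical), extruded 24.2 mm in z. Slicing at Δz = 6.0 mm — 4 equal slices spanning the solid's height, so layer i sits at z = i·h/4 — gives 4 non-empty perimeters. Each is a 6-segment closed polygon; G0 lifts to the layer z and rapids to the start vertex, then G1 traces the edges.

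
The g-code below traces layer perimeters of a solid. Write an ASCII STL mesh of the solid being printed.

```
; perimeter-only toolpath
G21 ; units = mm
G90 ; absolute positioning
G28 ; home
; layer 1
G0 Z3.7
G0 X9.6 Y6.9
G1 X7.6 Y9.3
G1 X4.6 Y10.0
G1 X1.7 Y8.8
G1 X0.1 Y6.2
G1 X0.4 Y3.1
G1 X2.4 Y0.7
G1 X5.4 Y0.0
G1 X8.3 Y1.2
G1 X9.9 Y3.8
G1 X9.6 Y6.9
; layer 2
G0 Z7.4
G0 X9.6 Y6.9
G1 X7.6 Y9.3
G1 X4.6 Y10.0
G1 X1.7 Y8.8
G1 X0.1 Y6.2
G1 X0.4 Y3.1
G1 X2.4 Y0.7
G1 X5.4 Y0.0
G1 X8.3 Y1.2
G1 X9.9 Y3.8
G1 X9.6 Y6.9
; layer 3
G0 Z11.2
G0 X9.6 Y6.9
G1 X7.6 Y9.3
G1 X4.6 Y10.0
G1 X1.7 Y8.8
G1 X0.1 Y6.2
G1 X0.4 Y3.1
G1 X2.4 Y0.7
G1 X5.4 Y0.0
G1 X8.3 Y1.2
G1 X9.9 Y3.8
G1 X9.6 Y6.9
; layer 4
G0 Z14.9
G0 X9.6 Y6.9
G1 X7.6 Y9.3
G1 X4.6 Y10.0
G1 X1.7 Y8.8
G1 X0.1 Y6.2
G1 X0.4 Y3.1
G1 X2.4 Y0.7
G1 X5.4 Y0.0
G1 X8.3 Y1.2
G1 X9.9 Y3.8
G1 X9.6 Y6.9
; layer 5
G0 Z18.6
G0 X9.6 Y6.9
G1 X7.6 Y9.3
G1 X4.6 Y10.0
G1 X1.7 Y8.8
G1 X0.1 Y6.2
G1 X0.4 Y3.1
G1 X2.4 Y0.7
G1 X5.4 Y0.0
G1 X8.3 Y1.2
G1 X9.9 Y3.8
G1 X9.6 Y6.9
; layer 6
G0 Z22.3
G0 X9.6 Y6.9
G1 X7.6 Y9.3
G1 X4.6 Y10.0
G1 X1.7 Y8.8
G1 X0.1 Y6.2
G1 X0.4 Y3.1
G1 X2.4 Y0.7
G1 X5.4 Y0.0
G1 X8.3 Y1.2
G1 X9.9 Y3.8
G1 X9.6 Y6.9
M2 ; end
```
solid part
  facet normal 0.0000 0.0000 -1.0000
    outer loop
      vertex 4.6 10.0 0.0
      vertex 7.6 9.3 0.0
      vertex 9.6 6.9 0.0
    endloop
  endfacet
  facet normal 0.0000 0.0000 -1.0000
    outer loop
      vertex 1.7 8.8 0.0
      vertex 4.6 10.0 0.0
      vertex 9.6 6.9 0.0
    endloop
  endfacet
  facet normal 0.0000 0.0000 -1.0000
    outer loop
      vertex 0.1 6.2 0.0
      vertex 1.7 8.8 0.0
      vertex 9.6 6.9 0.0
    endloop
  endfacet
  facet normal 0.0000 0.0000 -1.0000
    outer loop
      vertex 0.4 3.1 0.0
      vertex 0.1 6.2 0.0
      vertex 9.6 6.9 0.0
    endloop
  endfacet
  facet normal 0.0000 0.0000 -1.0000
    outer loop
      vertex 2.4 0.7 0.0
      vertex 0.4 3.1 0.0
      vertex 9.6 6.9 0.0
    endloop
  endfacet
  facet normal 0.0000 0.0000 -1.0000
    outer loop
      vertex 5.4 0.0 0.0
      vertex 2.4 0.7 0.0
      vertex 9.6 6.9 0.0
    endloop
  endfacet
  facet normal 0.0000 0.0000 -1.0000
    outer loop
      vertex 8.3 1.2 0.0
      vertex 5.4 0.0 0.0
      vertex 9.6 6.9 0.0
    endloop
  endfacet
  facet normal 0.0000 0.0000 -1.0000
    outer loop
      vertex 9.9 3.8 0.0
      vertex 8.3 1.2 0.0
      vertex 9.6 6.9 0.0
    endloop
  endfacet
  facet normal 0.0000 0.0000 1.0000
    outer loop
      vertex 9.6 6.9 22.3
      vertex 7.6 9.3 22.3
      vertex 4.6 10.0 22.3
    endloop
  endfacet
  facet normal 0.0000 0.0000 1.0000
    outer loop
      vertex 9.6 6.9 22.3
      vertex 4.6 10.0 22.3
      vertex 1.7 8.8 22.3
    endloop
  endfacet
  facet normal 0.0000 0.0000 1.0000
    outer loop
      vertex 9.6 6.9 22.3
      vertex 1.7 8.8 22.3
      vertex 0.1 6.2 22.3
    endloop
  endfacet
  facet normal 0.0000 0.0000 1.0000
    outer loop
      vertex 9.6 6.9 22.3
      vertex 0.1 6.2 22.3
      vertex 0.4 3.1 22.3
    endloop
  endfacet
  facet normal 0.0000 0.0000 1.0000
    outer loop
      vertex 9.6 6.9 22.3
      vertex 0.4 3.1 22.3
      vertex 2.4 0.7 22.3
    endloop
  endfacet
  facet normal 0.0000 0.0000 1.0000
    outer loop
      vertex 9.6 6.9 22.3
      vertex 2.4 0.7 22.3
      vertex 5.4 0.0 22.3
    endloop
  endfacet
  facet normal 0.0000 0.0000 1.0000
    outer loop
      vertex 9.6 6.9 22.3
      vertex 5.4 0.0 22.3
      vertex 8.3 1.2 22.3
    endloop
  endfacet
  facet normal 0.0000 0.0000 1.0000
    outer loop
      vertex 9.6 6.9 22.3
      vertex 8.3 1.2 22.3
      vertex 9.9 3.8 22.3
    endloop
  endfacet
  facet normal 0.7682 0.6402 0.0000
    outer loop
      vertex 9.6 6.9 0.0
      vertex 7.6 9.3 0.0
      vertex 7.6 9.3 22.3
    endloop
  endfacet
  facet normal 0.7682 0.6402 0.0000
    outer loop
      vertex 9.6 6.9 0.0
      vertex 7.6 9.3 22.3
      vertex 9.6 6.9 22.3
    endloop
  endfacet
  facet normal 0.2272 0.9738 0.0000
    outer loop
      vertex 7.6 9.3 0.0
      vertex 4.6 10.0 0.0
      vertex 4.6 10.0 22.3
    endloop
  endfacet
  facet normal 0.2272 0.9738 0.0000
    outer loop
      vertex 7.6 9.3 0.0
      vertex 4.6 10.0 22.3
      vertex 7.6 9.3 22.3
    endloop
  endfacet
  facet normal -0.3824 0.9240 0.0000
    outer loop
      vertex 4.6 10.0 0.0
      vertex 1.7 8.8 0.0
      vertex 1.7 8.8 22.3
    endloop
  endfacet
  facet normal -0.3824 0.9240 0.0000
    outer loop
      vertex 4.6 10.0 0.0
      vertex 1.7 8.8 22.3
      vertex 4.6 10.0 22.3
    endloop
  endfacet
  facet normal -0.8517 0.5241 0.0000
    outer loop
      vertex 1.7 8.8 0.0
      vertex 0.1 6.2 0.0
      vertex 0.1 6.2 22.3
    endloop
  endfacet
  facet normal -0.8517 0.5241 0.0000
    outer loop
      vertex 1.7 8.8 0.0
      vertex 0.1 6.2 22.3
      vertex 1.7 8.8 22.3
    endloop
  endfacet
  facet normal -0.9954 -0.0963 0.0000
    outer loop
      vertex 0.1 6.2 0.0
      vertex 0.4 3.1 0.0
      vertex 0.4 3.1 22.3
    endloop
  endfacet
  facet normal -0.9954 -0.0963 0.0000
    outer loop
      vertex 0.1 6.2 0.0
      vertex 0.4 3.1 22.3
      vertex 0.1 6.2 22.3
    endloop
  endfacet
  facet normal -0.7682 -0.6402 0.0000
    outer loop
      vertex 0.4 3.1 0.0
      vertex 2.4 0.7 0.0
      vertex 2.4 0.7 22.3
    endloop
  endfacet
  facet normal -0.7682 -0.6402 0.0000
    outer loop
      vertex 0.4 3.1 0.0
      vertex 2.4 0.7 22.3
      vertex 0.4 3.1 22.3
    endloop
  endfacet
  facet normal -0.2272 -0.9738 0.0000
    outer loop
      vertex 2.4 0.7 0.0
      vertex 5.4 0.0 0.0
      vertex 5.4 0.0 22.3
    endloop
  endfacet
  facet normal -0.2272 -0.9738 0.0000
    outer loop
      vertex 2.4 0.7 0.0
      vertex 5.4 0.0 22.3
      vertex 2.4 0.7 22.3
    endloop
  endfacet
  facet normal 0.3824 -0.9240 0.0000
    outer loop
      vertex 5.4 0.0 0.0
      vertex 8.3 1.2 0.0
      vertex 8.3 1.2 22.3
    endloop
  endfacet
  facet normal 0.3824 -0.9240 0.0000
    outer loop
      vertex 5.4 0.0 0.0
      vertex 8.3 1.2 22.3
      vertex 5.4 0.0 22.3
    endloop
  endfacet
  facet normal 0.8517 -0.5241 0.0000
    outer loop
      vertex 8.3 1.2 0.0
      vertex 9.9 3.8 0.0
      vertex 9.9 3.8 22.3
    endloop
  endfacet
  facet normal 0.8517 -0.5241 0.0000
    outer loop
      vertex 8.3 1.2 0.0
      vertex 9.9 3.8 22.3
      vertex 8.3 1.2 22.3
    endloop
  endfacet
  facet normal 0.9954 0.0963 0.0000
    outer loop
      vertex 9.9 3.8 0.0
      vertex 9.6 6.9 0.0
      vertex 9.6 6.9 22.3
    endloop
  endfacet
  facet normal 0.9954 0.0963 0.0000
    outer loop
      vertex 9.9 3.8 0.0
      vertex 9.6 6.9 22.3
      vertex 9.9 3.8 22.3
    endloop
  endfacet
endsolid part

The G0 Z moves step by Δz≈3.7 mm. Every layer's G1 loop is the same polygon, so the solid is a straight extrusion of it from z=0 to z≈22.3. Closing with flat bottom and top caps and triangulating gives 36 facets — a regular 10-sided prism (a cylinder approximated with 10 flat sides), circumscribed radius ≈ 5 mm, height ≈ 22.3 mm.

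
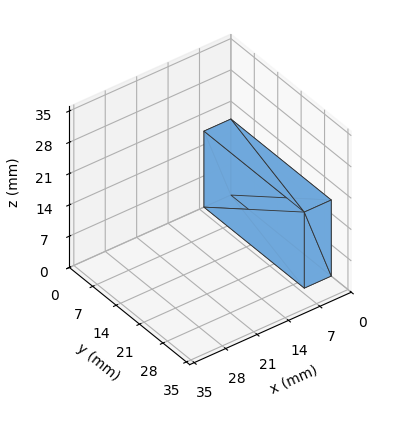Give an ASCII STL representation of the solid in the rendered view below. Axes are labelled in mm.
Reading the render: the shape is a rectangular box, roughly 6 × 30 mm footprint and 17 mm tall (dimensions read to the nearest mm from the axis ticks). For the STL, each face is triangulated and given an outward normal.

solid part
  facet normal 0.0000 0.0000 -1.0000
    outer loop
      vertex 6.00 30.00 0.00
      vertex 6.00 0.00 0.00
      vertex 0.00 0.00 0.00
    endloop
  endfacet
  facet normal 0.0000 0.0000 -1.0000
    outer loop
      vertex 0.00 30.00 0.00
      vertex 6.00 30.00 0.00
      vertex 0.00 0.00 0.00
    endloop
  endfacet
  facet normal 0.0000 0.0000 1.0000
    outer loop
      vertex 0.00 0.00 17.00
      vertex 6.00 0.00 17.00
      vertex 6.00 30.00 17.00
    endloop
  endfacet
  facet normal 0.0000 0.0000 1.0000
    outer loop
      vertex 0.00 0.00 17.00
      vertex 6.00 30.00 17.00
      vertex 0.00 30.00 17.00
    endloop
  endfacet
  facet normal 0.0000 -1.0000 0.0000
    outer loop
      vertex 0.00 0.00 0.00
      vertex 6.00 0.00 0.00
      vertex 6.00 0.00 17.00
    endloop
  endfacet
  facet normal 0.0000 -1.0000 0.0000
    outer loop
      vertex 0.00 0.00 0.00
      vertex 6.00 0.00 17.00
      vertex 0.00 0.00 17.00
    endloop
  endfacet
  facet normal 0.0000 1.0000 0.0000
    outer loop
      vertex 6.00 30.00 17.00
      vertex 6.00 30.00 0.00
      vertex 0.00 30.00 0.00
    endloop
  endfacet
  facet normal 0.0000 1.0000 0.0000
    outer loop
      vertex 0.00 30.00 17.00
      vertex 6.00 30.00 17.00
      vertex 0.00 30.00 0.00
    endloop
  endfacet
  facet normal -1.0000 0.0000 0.0000
    outer loop
      vertex 0.00 30.00 17.00
      vertex 0.00 30.00 0.00
      vertex 0.00 0.00 0.00
    endloop
  endfacet
  facet normal -1.0000 0.0000 0.0000
    outer loop
      vertex 0.00 0.00 17.00
      vertex 0.00 30.00 17.00
      vertex 0.00 0.00 0.00
    endloop
  endfacet
  facet normal 1.0000 0.0000 0.0000
    outer loop
      vertex 6.00 0.00 0.00
      vertex 6.00 30.00 0.00
      vertex 6.00 30.00 17.00
    endloop
  endfacet
  facet normal 1.0000 0.0000 0.0000
    outer loop
      vertex 6.00 0.00 0.00
      vertex 6.00 30.00 17.00
      vertex 6.00 0.00 17.00
    endloop
  endfacet
endsolid part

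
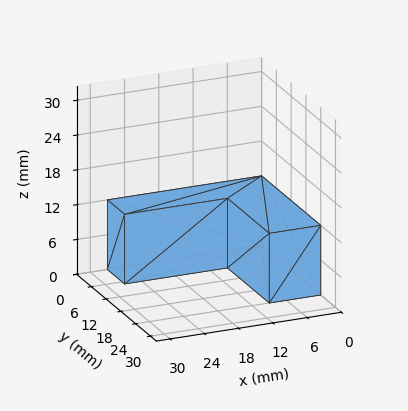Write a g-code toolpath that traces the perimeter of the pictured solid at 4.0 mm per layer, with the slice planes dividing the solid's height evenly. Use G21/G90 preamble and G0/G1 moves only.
Reading the render: the shape is an L-shaped prism: outer 27 × 24 mm, arm thicknesses ≈ 7 mm (horizontal) and 9 mm (vertical), extruded 12 mm in z (dimensions read to the nearest mm from the axis ticks). For the g-code, the solid's height is divided into equal slices at the stated Δz and each level perimeter traced with G1 moves after a G0 lift.

; perimeter-only toolpath
G21 ; units = mm
G90 ; absolute positioning
G28 ; home
; layer 1
G0 Z4.0
G0 X0.0 Y0.0
G1 X27.0 Y0.0
G1 X27.0 Y7.0
G1 X9.0 Y7.0
G1 X9.0 Y24.0
G1 X0.0 Y24.0
G1 X0.0 Y0.0
; layer 2
G0 Z8.0
G0 X0.0 Y0.0
G1 X27.0 Y0.0
G1 X27.0 Y7.0
G1 X9.0 Y7.0
G1 X9.0 Y24.0
G1 X0.0 Y24.0
G1 X0.0 Y0.0
; layer 3
G0 Z12.0
G0 X0.0 Y0.0
G1 X27.0 Y0.0
G1 X27.0 Y7.0
G1 X9.0 Y7.0
G1 X9.0 Y24.0
G1 X0.0 Y24.0
G1 X0.0 Y0.0
M2 ; end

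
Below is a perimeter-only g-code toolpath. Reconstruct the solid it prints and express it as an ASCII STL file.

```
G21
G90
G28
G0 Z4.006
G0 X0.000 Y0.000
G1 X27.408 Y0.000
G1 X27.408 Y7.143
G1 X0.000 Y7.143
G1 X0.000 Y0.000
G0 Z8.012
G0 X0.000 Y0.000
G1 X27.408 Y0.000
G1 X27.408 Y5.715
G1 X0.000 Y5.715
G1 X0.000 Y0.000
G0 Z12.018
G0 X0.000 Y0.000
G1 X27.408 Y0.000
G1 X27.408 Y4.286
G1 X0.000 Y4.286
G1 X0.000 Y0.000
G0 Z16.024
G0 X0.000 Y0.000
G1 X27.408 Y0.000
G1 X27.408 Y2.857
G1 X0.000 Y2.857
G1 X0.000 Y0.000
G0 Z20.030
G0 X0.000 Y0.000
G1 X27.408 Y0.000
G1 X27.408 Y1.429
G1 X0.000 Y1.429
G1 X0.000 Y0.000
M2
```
solid part
  facet normal 0.0000 0.0000 -1.0000
    outer loop
      vertex 27.408 8.572 0.000
      vertex 27.408 0.000 0.000
      vertex 0.000 0.000 0.000
    endloop
  endfacet
  facet normal 0.0000 0.0000 -1.0000
    outer loop
      vertex 0.000 8.572 0.000
      vertex 27.408 8.572 0.000
      vertex 0.000 0.000 0.000
    endloop
  endfacet
  facet normal 0.0000 -1.0000 0.0000
    outer loop
      vertex 0.000 0.000 0.000
      vertex 27.408 0.000 0.000
      vertex 27.408 0.000 24.036
    endloop
  endfacet
  facet normal 0.0000 -1.0000 0.0000
    outer loop
      vertex 0.000 0.000 0.000
      vertex 27.408 0.000 24.036
      vertex 0.000 0.000 24.036
    endloop
  endfacet
  facet normal 0.0000 0.9419 0.3359
    outer loop
      vertex 0.000 0.000 24.036
      vertex 27.408 0.000 24.036
      vertex 27.408 8.572 0.000
    endloop
  endfacet
  facet normal 0.0000 0.9419 0.3359
    outer loop
      vertex 0.000 0.000 24.036
      vertex 27.408 8.572 0.000
      vertex 0.000 8.572 0.000
    endloop
  endfacet
  facet normal -1.0000 0.0000 0.0000
    outer loop
      vertex 0.000 0.000 24.036
      vertex 0.000 8.572 0.000
      vertex 0.000 0.000 0.000
    endloop
  endfacet
  facet normal 1.0000 0.0000 0.0000
    outer loop
      vertex 27.408 0.000 0.000
      vertex 27.408 8.572 0.000
      vertex 27.408 0.000 24.036
    endloop
  endfacet
endsolid part

The G0 Z moves step by Δz≈4.006 mm. The G1 loops shrink linearly with z, so the solid tapers from its base footprint up to z≈24. Closing with a flat bottom cap and the tapered top and triangulating gives 8 facets — a wedge (ramp): 27.4 × 8.57 mm base, rising to 24 mm along the y=0 edge and sloping linearly to z=0 at y=8.57.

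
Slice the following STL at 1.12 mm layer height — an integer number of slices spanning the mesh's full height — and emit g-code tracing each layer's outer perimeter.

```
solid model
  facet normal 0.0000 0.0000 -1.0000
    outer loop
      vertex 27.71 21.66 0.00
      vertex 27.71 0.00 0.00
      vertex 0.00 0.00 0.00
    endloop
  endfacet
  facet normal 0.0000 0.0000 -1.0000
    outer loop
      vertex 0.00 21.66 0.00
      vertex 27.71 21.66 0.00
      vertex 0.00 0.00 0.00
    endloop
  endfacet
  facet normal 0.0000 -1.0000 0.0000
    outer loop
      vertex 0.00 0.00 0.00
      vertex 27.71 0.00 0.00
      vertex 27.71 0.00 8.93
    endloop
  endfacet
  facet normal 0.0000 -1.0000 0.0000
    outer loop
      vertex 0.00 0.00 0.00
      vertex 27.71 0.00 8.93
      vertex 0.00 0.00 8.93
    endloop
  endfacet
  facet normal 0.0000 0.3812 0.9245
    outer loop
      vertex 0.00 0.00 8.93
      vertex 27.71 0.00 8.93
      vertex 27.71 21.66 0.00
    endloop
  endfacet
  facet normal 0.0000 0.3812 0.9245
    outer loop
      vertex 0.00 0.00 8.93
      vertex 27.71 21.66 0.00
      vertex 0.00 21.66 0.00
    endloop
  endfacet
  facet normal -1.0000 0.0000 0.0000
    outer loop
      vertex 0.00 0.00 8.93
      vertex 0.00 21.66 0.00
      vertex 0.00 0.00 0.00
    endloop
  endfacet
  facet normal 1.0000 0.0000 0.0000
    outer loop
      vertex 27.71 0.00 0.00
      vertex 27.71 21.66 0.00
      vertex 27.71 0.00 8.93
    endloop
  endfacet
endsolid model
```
; perimeter-only toolpath
G21 ; units = mm
G90 ; absolute positioning
G28 ; home
; layer 1
G0 Z1.12
G0 X0.00 Y0.00
G1 X27.71 Y0.00
G1 X27.71 Y18.95
G1 X0.00 Y18.95
G1 X0.00 Y0.00
; layer 2
G0 Z2.23
G0 X0.00 Y0.00
G1 X27.71 Y0.00
G1 X27.71 Y16.25
G1 X0.00 Y16.25
G1 X0.00 Y0.00
; layer 3
G0 Z3.35
G0 X0.00 Y0.00
G1 X27.71 Y0.00
G1 X27.71 Y13.54
G1 X0.00 Y13.54
G1 X0.00 Y0.00
; layer 4
G0 Z4.46
G0 X0.00 Y0.00
G1 X27.71 Y0.00
G1 X27.71 Y10.83
G1 X0.00 Y10.83
G1 X0.00 Y0.00
; layer 5
G0 Z5.58
G0 X0.00 Y0.00
G1 X27.71 Y0.00
G1 X27.71 Y8.12
G1 X0.00 Y8.12
G1 X0.00 Y0.00
; layer 6
G0 Z6.70
G0 X0.00 Y0.00
G1 X27.71 Y0.00
G1 X27.71 Y5.42
G1 X0.00 Y5.42
G1 X0.00 Y0.00
; layer 7
G0 Z7.81
G0 X0.00 Y0.00
G1 X27.71 Y0.00
G1 X27.71 Y2.71
G1 X0.00 Y2.71
G1 X0.00 Y0.00
M2 ; end

The solid is a wedge (ramp): 27.7 × 21.7 mm base, rising to 8.93 mm along the y=0 edge and sloping linearly to z=0 at y=21.7. Slicing at Δz = 1.12 mm — 8 equal slices spanning the solid's height, so layer i sits at z = i·h/8 — gives 7 non-empty perimeters. Each is a 4-segment closed polygon; G0 lifts to the layer z and rapids to the start vertex, then G1 traces the edges. The cross-section shrinks linearly with z (the slice at the apex is degenerate and omitted).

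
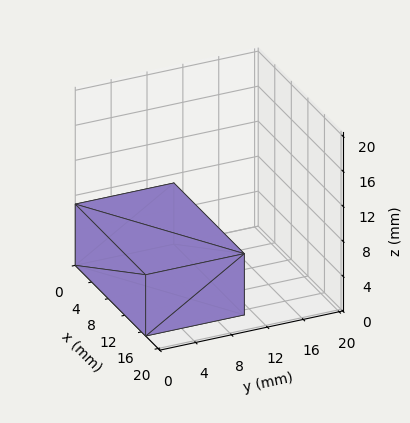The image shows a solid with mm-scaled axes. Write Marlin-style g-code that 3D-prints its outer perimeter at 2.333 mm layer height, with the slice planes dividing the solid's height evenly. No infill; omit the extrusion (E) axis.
Reading the render: the shape is a rectangular box, roughly 17 × 11 mm footprint and 7 mm tall (dimensions read to the nearest mm from the axis ticks). For the g-code, the solid's height is divided into equal slices at the stated Δz and each level perimeter traced with G1 moves after a G0 lift.

; perimeter-only toolpath
G21 ; units = mm
G90 ; absolute positioning
G28 ; home
; layer 1
G0 Z2.333
G0 X0.000 Y0.000
G1 X17.000 Y0.000
G1 X17.000 Y11.000
G1 X0.000 Y11.000
G1 X0.000 Y0.000
; layer 2
G0 Z4.667
G0 X0.000 Y0.000
G1 X17.000 Y0.000
G1 X17.000 Y11.000
G1 X0.000 Y11.000
G1 X0.000 Y0.000
; layer 3
G0 Z7.000
G0 X0.000 Y0.000
G1 X17.000 Y0.000
G1 X17.000 Y11.000
G1 X0.000 Y11.000
G1 X0.000 Y0.000
M2 ; end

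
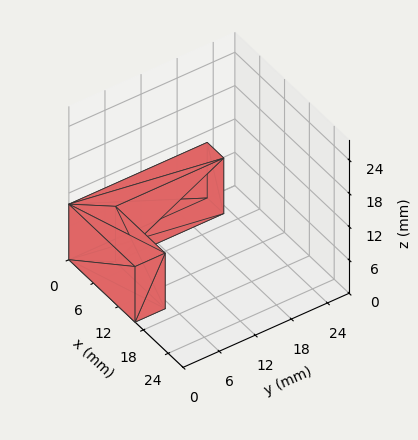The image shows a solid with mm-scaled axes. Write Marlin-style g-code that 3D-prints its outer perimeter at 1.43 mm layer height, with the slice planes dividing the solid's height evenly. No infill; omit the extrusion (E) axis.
Reading the render: the shape is an L-shaped prism: outer 16 × 23 mm, arm thicknesses ≈ 5 mm (horizontal) and 4 mm (vertical), extruded 10 mm in z (dimensions read to the nearest mm from the axis ticks). For the g-code, the solid's height is divided into equal slices at the stated Δz and each level perimeter traced with G1 moves after a G0 lift.

; perimeter-only toolpath
G21 ; units = mm
G90 ; absolute positioning
G28 ; home
; layer 1
G0 Z1.43
G0 X0.00 Y0.00
G1 X16.00 Y0.00
G1 X16.00 Y5.00
G1 X4.00 Y5.00
G1 X4.00 Y23.00
G1 X0.00 Y23.00
G1 X0.00 Y0.00
; layer 2
G0 Z2.86
G0 X0.00 Y0.00
G1 X16.00 Y0.00
G1 X16.00 Y5.00
G1 X4.00 Y5.00
G1 X4.00 Y23.00
G1 X0.00 Y23.00
G1 X0.00 Y0.00
; layer 3
G0 Z4.29
G0 X0.00 Y0.00
G1 X16.00 Y0.00
G1 X16.00 Y5.00
G1 X4.00 Y5.00
G1 X4.00 Y23.00
G1 X0.00 Y23.00
G1 X0.00 Y0.00
; layer 4
G0 Z5.71
G0 X0.00 Y0.00
G1 X16.00 Y0.00
G1 X16.00 Y5.00
G1 X4.00 Y5.00
G1 X4.00 Y23.00
G1 X0.00 Y23.00
G1 X0.00 Y0.00
; layer 5
G0 Z7.14
G0 X0.00 Y0.00
G1 X16.00 Y0.00
G1 X16.00 Y5.00
G1 X4.00 Y5.00
G1 X4.00 Y23.00
G1 X0.00 Y23.00
G1 X0.00 Y0.00
; layer 6
G0 Z8.57
G0 X0.00 Y0.00
G1 X16.00 Y0.00
G1 X16.00 Y5.00
G1 X4.00 Y5.00
G1 X4.00 Y23.00
G1 X0.00 Y23.00
G1 X0.00 Y0.00
; layer 7
G0 Z10.00
G0 X0.00 Y0.00
G1 X16.00 Y0.00
G1 X16.00 Y5.00
G1 X4.00 Y5.00
G1 X4.00 Y23.00
G1 X0.00 Y23.00
G1 X0.00 Y0.00
M2 ; end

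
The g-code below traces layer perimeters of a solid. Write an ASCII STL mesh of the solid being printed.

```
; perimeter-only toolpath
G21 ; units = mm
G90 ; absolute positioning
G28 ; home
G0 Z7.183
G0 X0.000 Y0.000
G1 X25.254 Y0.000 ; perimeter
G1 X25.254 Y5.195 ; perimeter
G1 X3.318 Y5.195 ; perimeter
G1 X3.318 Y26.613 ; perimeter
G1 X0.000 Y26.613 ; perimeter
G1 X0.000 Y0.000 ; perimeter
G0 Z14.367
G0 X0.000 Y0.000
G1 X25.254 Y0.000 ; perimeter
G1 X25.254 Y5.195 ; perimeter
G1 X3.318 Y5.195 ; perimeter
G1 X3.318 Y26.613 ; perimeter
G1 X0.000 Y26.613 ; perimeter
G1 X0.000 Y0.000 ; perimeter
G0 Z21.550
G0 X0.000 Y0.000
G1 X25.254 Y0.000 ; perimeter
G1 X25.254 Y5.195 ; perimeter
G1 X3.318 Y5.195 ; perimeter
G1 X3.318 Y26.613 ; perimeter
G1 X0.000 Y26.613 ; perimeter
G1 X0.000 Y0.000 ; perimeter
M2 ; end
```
solid part
  facet normal 0.0000 0.0000 -1.0000
    outer loop
      vertex 25.254 5.195 0.000
      vertex 25.254 0.000 0.000
      vertex 0.000 0.000 0.000
    endloop
  endfacet
  facet normal 0.0000 0.0000 -1.0000
    outer loop
      vertex 3.318 5.195 0.000
      vertex 25.254 5.195 0.000
      vertex 0.000 0.000 0.000
    endloop
  endfacet
  facet normal 0.0000 0.0000 -1.0000
    outer loop
      vertex 3.318 26.613 0.000
      vertex 3.318 5.195 0.000
      vertex 0.000 0.000 0.000
    endloop
  endfacet
  facet normal 0.0000 0.0000 -1.0000
    outer loop
      vertex 0.000 26.613 0.000
      vertex 3.318 26.613 0.000
      vertex 0.000 0.000 0.000
    endloop
  endfacet
  facet normal 0.0000 0.0000 1.0000
    outer loop
      vertex 0.000 0.000 21.550
      vertex 25.254 0.000 21.550
      vertex 25.254 5.195 21.550
    endloop
  endfacet
  facet normal 0.0000 0.0000 1.0000
    outer loop
      vertex 0.000 0.000 21.550
      vertex 25.254 5.195 21.550
      vertex 3.318 5.195 21.550
    endloop
  endfacet
  facet normal 0.0000 0.0000 1.0000
    outer loop
      vertex 0.000 0.000 21.550
      vertex 3.318 5.195 21.550
      vertex 3.318 26.613 21.550
    endloop
  endfacet
  facet normal 0.0000 0.0000 1.0000
    outer loop
      vertex 0.000 0.000 21.550
      vertex 3.318 26.613 21.550
      vertex 0.000 26.613 21.550
    endloop
  endfacet
  facet normal 0.0000 -1.0000 0.0000
    outer loop
      vertex 0.000 0.000 0.000
      vertex 25.254 0.000 0.000
      vertex 25.254 0.000 21.550
    endloop
  endfacet
  facet normal 0.0000 -1.0000 0.0000
    outer loop
      vertex 0.000 0.000 0.000
      vertex 25.254 0.000 21.550
      vertex 0.000 0.000 21.550
    endloop
  endfacet
  facet normal 1.0000 0.0000 0.0000
    outer loop
      vertex 25.254 0.000 0.000
      vertex 25.254 5.195 0.000
      vertex 25.254 5.195 21.550
    endloop
  endfacet
  facet normal 1.0000 0.0000 0.0000
    outer loop
      vertex 25.254 0.000 0.000
      vertex 25.254 5.195 21.550
      vertex 25.254 0.000 21.550
    endloop
  endfacet
  facet normal 0.0000 1.0000 0.0000
    outer loop
      vertex 25.254 5.195 0.000
      vertex 3.318 5.195 0.000
      vertex 3.318 5.195 21.550
    endloop
  endfacet
  facet normal 0.0000 1.0000 0.0000
    outer loop
      vertex 25.254 5.195 0.000
      vertex 3.318 5.195 21.550
      vertex 25.254 5.195 21.550
    endloop
  endfacet
  facet normal 1.0000 0.0000 0.0000
    outer loop
      vertex 3.318 5.195 0.000
      vertex 3.318 26.613 0.000
      vertex 3.318 26.613 21.550
    endloop
  endfacet
  facet normal 1.0000 0.0000 0.0000
    outer loop
      vertex 3.318 5.195 0.000
      vertex 3.318 26.613 21.550
      vertex 3.318 5.195 21.550
    endloop
  endfacet
  facet normal 0.0000 1.0000 0.0000
    outer loop
      vertex 3.318 26.613 0.000
      vertex 0.000 26.613 0.000
      vertex 0.000 26.613 21.550
    endloop
  endfacet
  facet normal 0.0000 1.0000 0.0000
    outer loop
      vertex 3.318 26.613 0.000
      vertex 0.000 26.613 21.550
      vertex 3.318 26.613 21.550
    endloop
  endfacet
  facet normal -1.0000 0.0000 0.0000
    outer loop
      vertex 0.000 26.613 0.000
      vertex 0.000 0.000 0.000
      vertex 0.000 0.000 21.550
    endloop
  endfacet
  facet normal -1.0000 0.0000 0.0000
    outer loop
      vertex 0.000 26.613 0.000
      vertex 0.000 0.000 21.550
      vertex 0.000 26.613 21.550
    endloop
  endfacet
endsolid part

The G0 Z moves step by Δz≈7.183 mm. Every layer's G1 loop is the same polygon, so the solid is a straight extrusion of it from z=0 to z≈21.6. Closing with flat bottom and top caps and triangulating gives 20 facets — an L-shaped prism: outer 25.3 × 26.6 mm, arm thicknesses ≈ 5.2 mm (horizontal) and 3.32 mm (vertical), extruded 21.6 mm in z.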